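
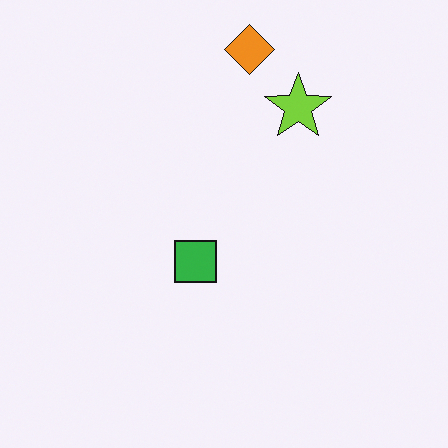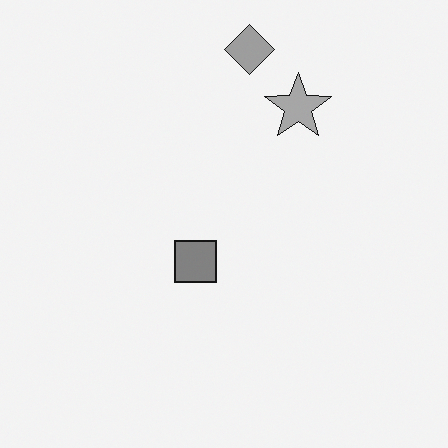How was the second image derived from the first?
This is the original image converted to grayscale.

All color is removed — every shape is now a shade of grey.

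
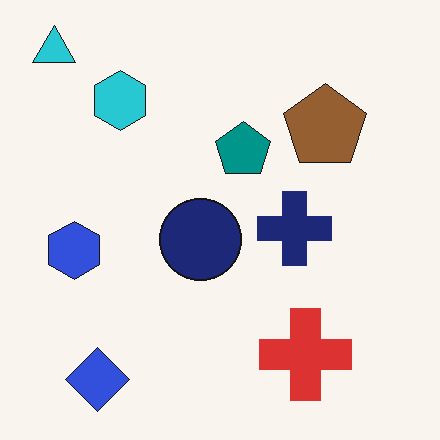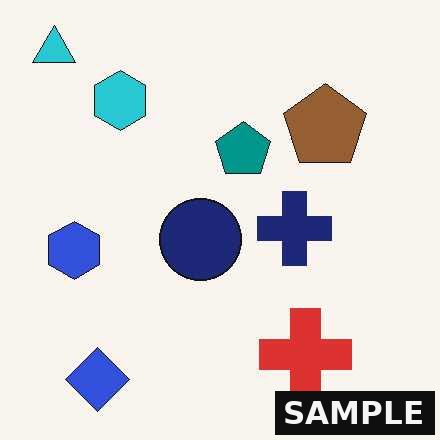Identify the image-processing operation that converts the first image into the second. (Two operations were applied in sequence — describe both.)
JPEG-compressed with visible artifacts, then watermarked with the text "SAMPLE" in the lower-right corner.

Blocky 8×8 compression artifacts appear around shape edges and the flat background shows ringing — characteristic JPEG degradation. A dark label reading "SAMPLE" appears in the lower-right corner.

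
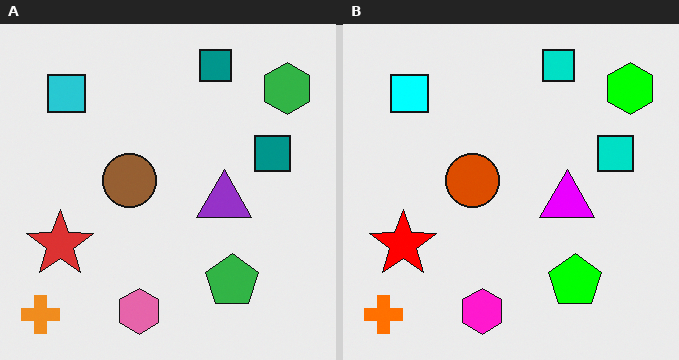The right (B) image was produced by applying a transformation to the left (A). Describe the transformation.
Heavily oversaturated.

All colors are more vivid — a global saturation change.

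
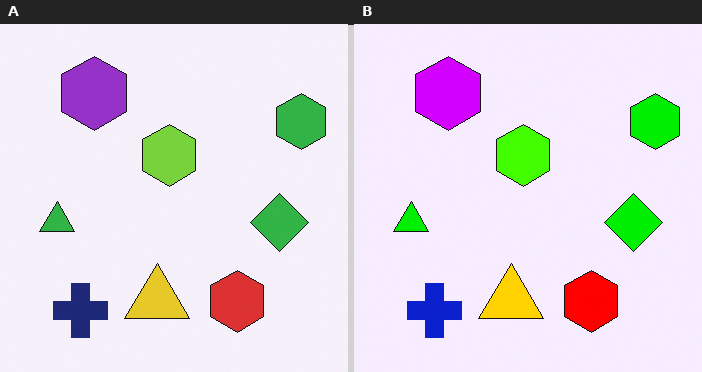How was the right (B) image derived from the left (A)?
The right (B) image is the left (A) heavily oversaturated.

All colors are more vivid — a global saturation change.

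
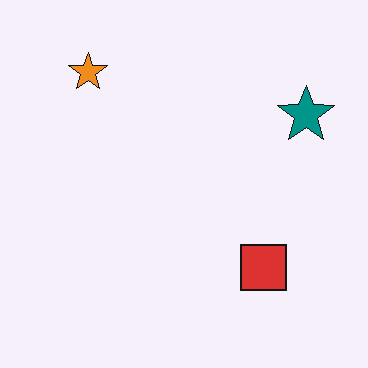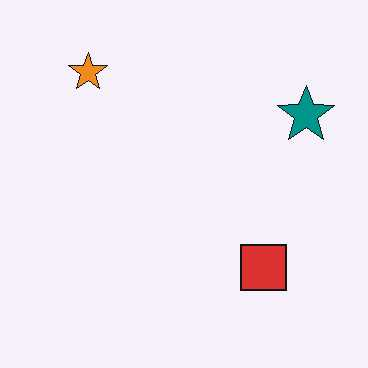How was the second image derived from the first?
This is the original image given moderate JPEG compression.

Blocky 8×8 compression artifacts appear around shape edges and the flat background shows ringing — characteristic JPEG degradation.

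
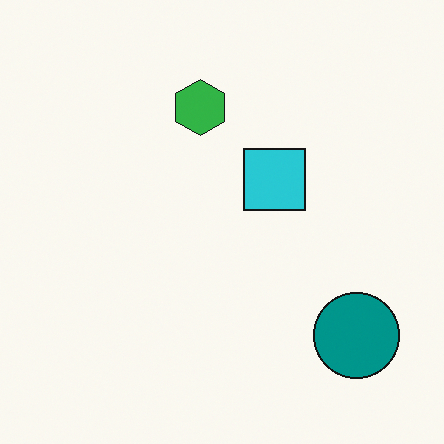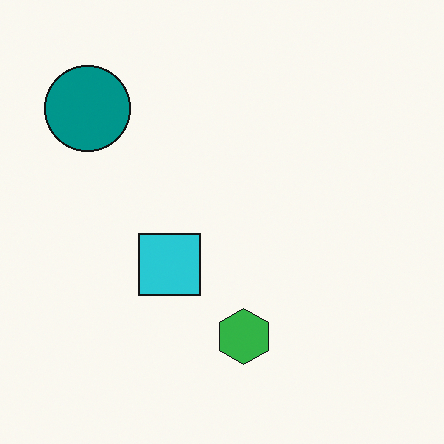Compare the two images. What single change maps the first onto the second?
The transformation is: rotated 180°.

The teal circle sits in the bottom-right of the first image and the top-left of the second — consistent with a whole-image 180° rotation.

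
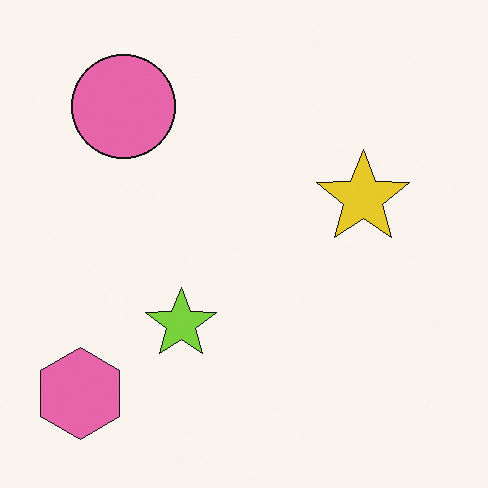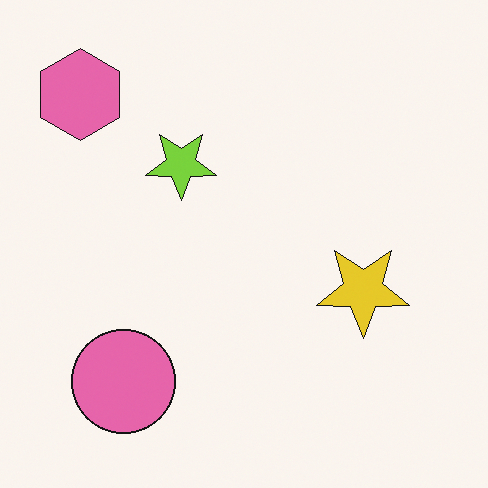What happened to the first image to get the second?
The second image is the first flipped vertically (top ↔ bottom).

The pink hexagon is in the bottom-left of the first image and the top-left of the second — shapes on opposite sides of the horizontal midline have swapped in a mirror flip.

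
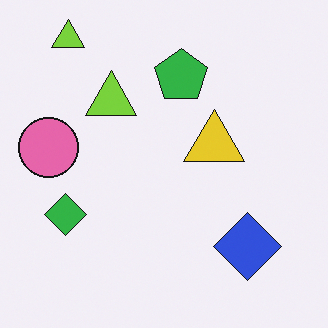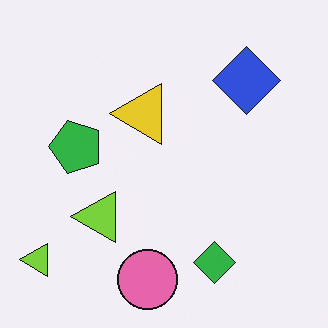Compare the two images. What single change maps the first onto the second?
The second image is the first rotated 90° counter-clockwise.

The pink circle sits in the left of the first image and the bottom of the second — consistent with a whole-image 90° counter-clockwise rotation.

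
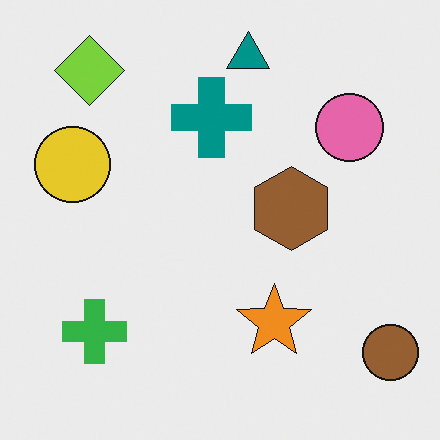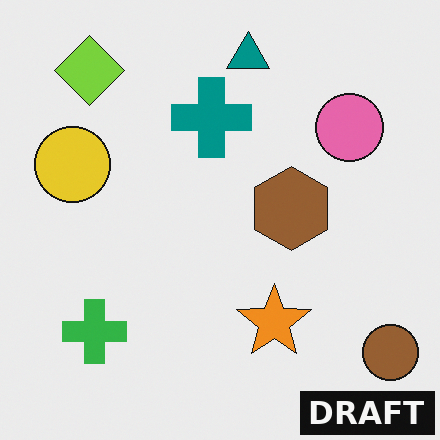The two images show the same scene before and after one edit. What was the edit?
It was watermarked with the text "DRAFT" in the lower-right corner.

A dark label reading "DRAFT" appears in the lower-right corner.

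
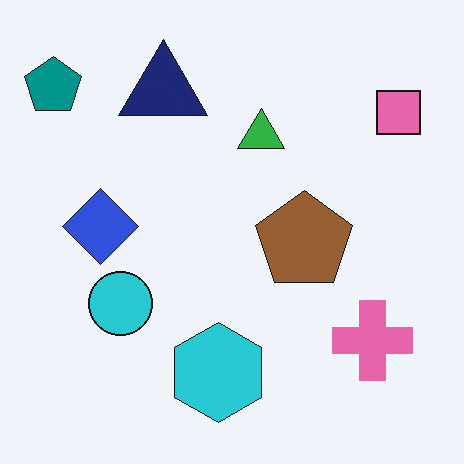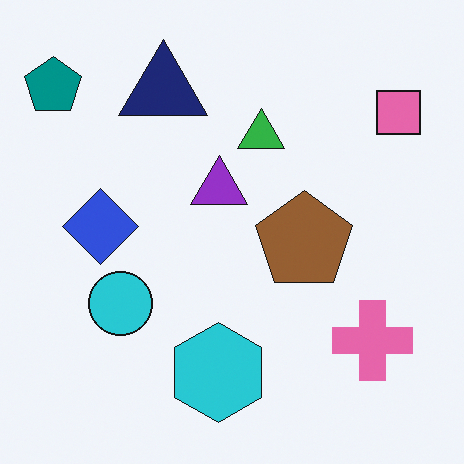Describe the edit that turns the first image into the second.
The image was overlaid with an additional purple triangle.

A purple triangle appears in the second image that is absent from the first.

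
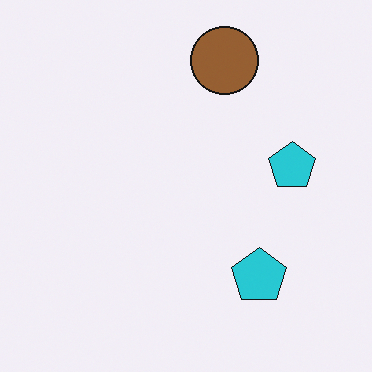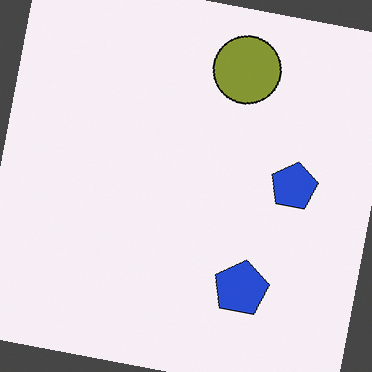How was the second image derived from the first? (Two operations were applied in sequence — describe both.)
The second image is the first rotated clockwise by a few degrees, then hue-shifted slightly.

Every shape is tilted by the same angle and the image corners show triangular fill wedges — a whole-image rotation by a non-right angle. Every shape's color has rotated by the same amount around the hue wheel — a uniform hue shift.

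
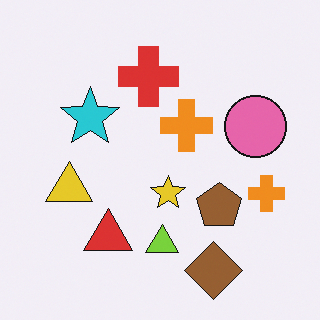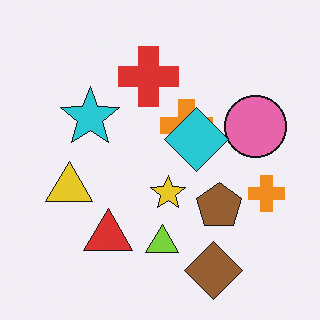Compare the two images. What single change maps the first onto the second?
The transformation is: overlaid with an additional cyan diamond.

A cyan diamond appears in the second image that is absent from the first.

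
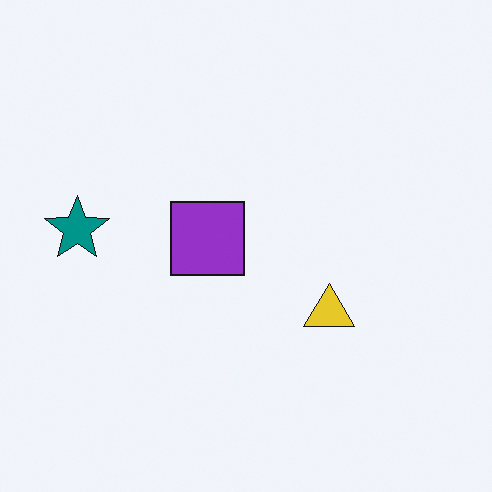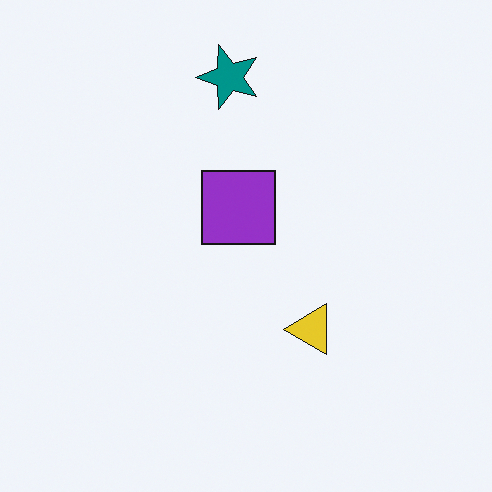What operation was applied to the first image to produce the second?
This is the original image transposed (reflected across the top-left ↔ bottom-right diagonal).

Shapes have swapped their row and column positions — what was in the top-right is now in the bottom-left — a diagonal reflection.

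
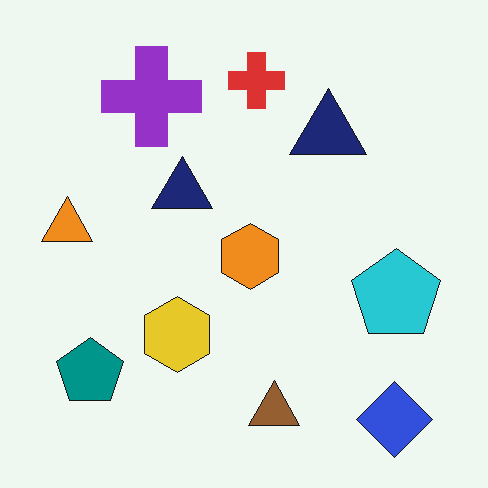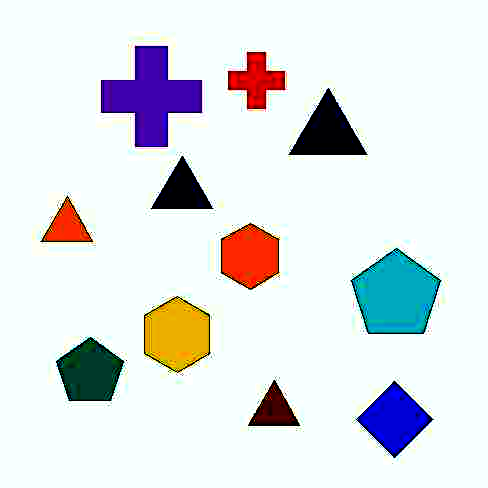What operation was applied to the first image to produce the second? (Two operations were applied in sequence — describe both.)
The image was heavily JPEG-compressed with obvious blocking artifacts, then given much higher contrast.

Blocky 8×8 compression artifacts appear around shape edges and the flat background shows ringing — characteristic JPEG degradation. Tones are pushed away from mid-grey across the whole image — a global contrast change.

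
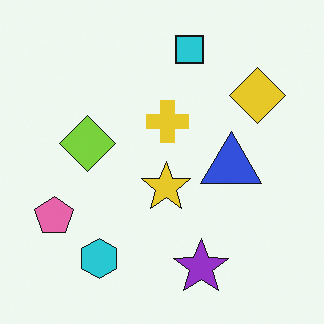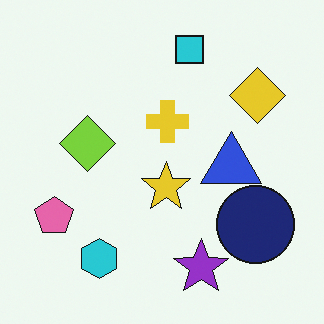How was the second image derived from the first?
The second image is the first overlaid with an additional navy circle.

A navy circle appears in the second image that is absent from the first.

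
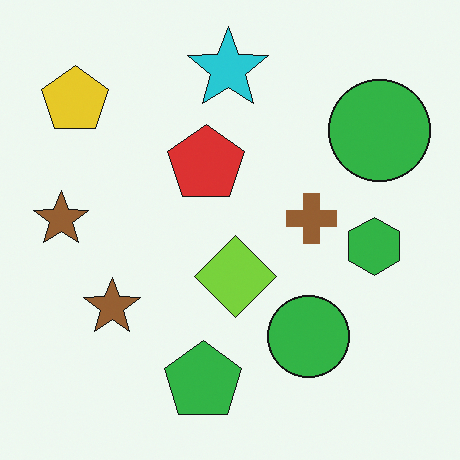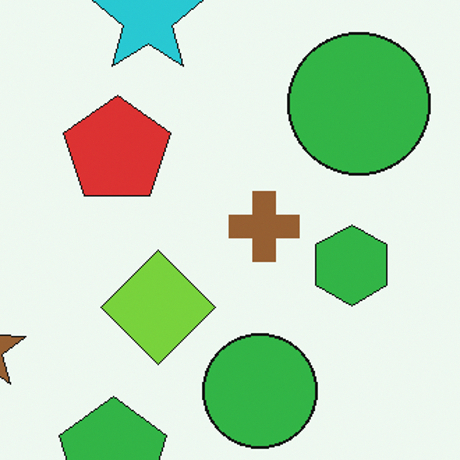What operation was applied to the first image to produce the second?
Cropped to a modestly smaller region and rescaled.

The visible shapes are larger and the field of view is narrower; shapes near the original edges may be partly or wholly outside the frame — a crop-and-rescale.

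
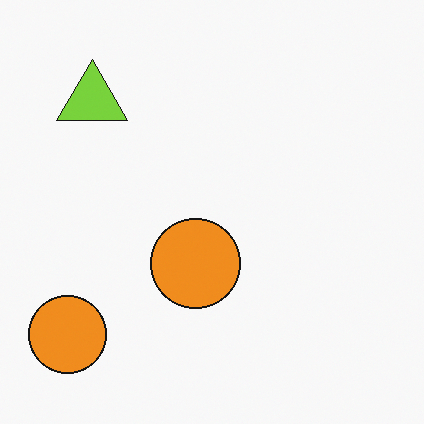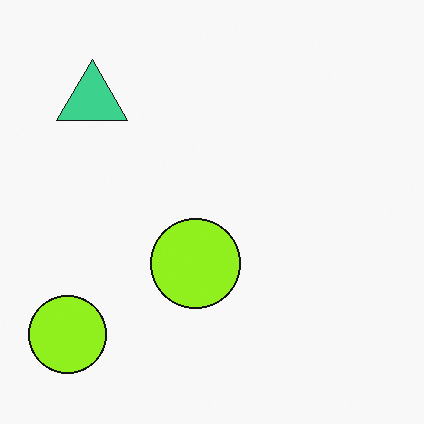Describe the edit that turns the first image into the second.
The second image is the first hue-shifted slightly.

Every shape's color has rotated by the same amount around the hue wheel — a uniform hue shift.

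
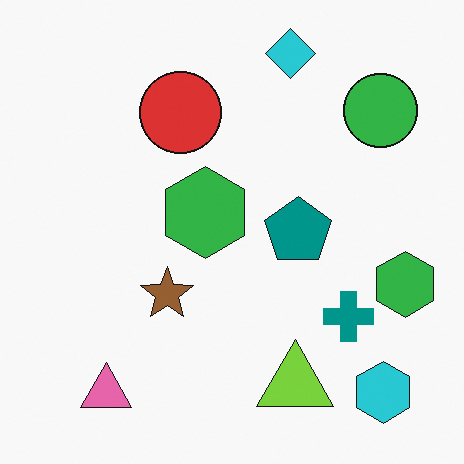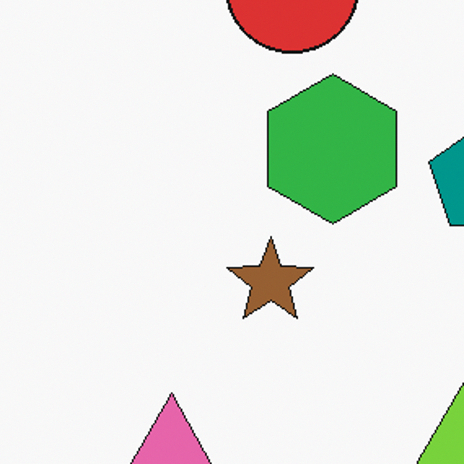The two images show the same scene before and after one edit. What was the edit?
The second image is the first cropped tightly and scaled back up.

The visible shapes are larger and the field of view is narrower; shapes near the original edges may be partly or wholly outside the frame — a crop-and-rescale.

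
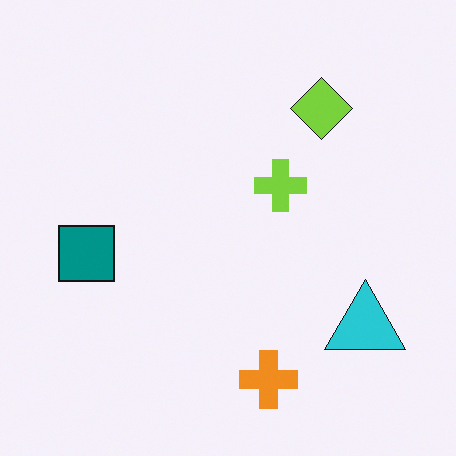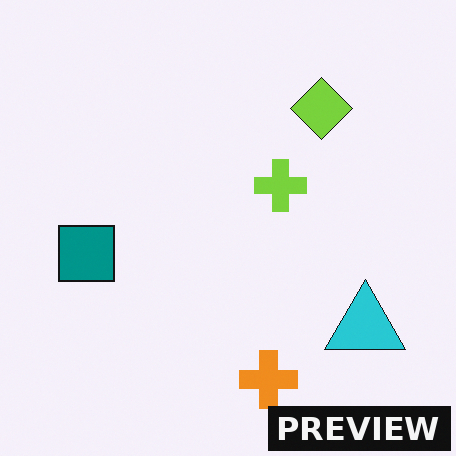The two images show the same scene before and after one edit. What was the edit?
This is the original image watermarked with the text "PREVIEW" in the lower-right corner.

A dark label reading "PREVIEW" appears in the lower-right corner.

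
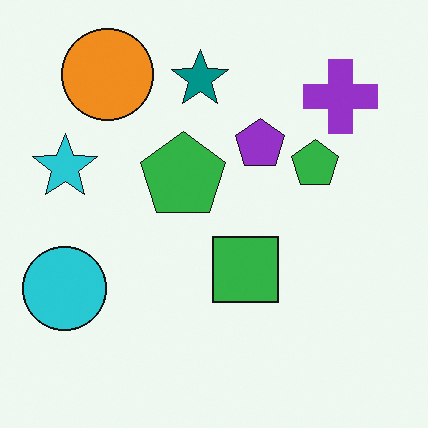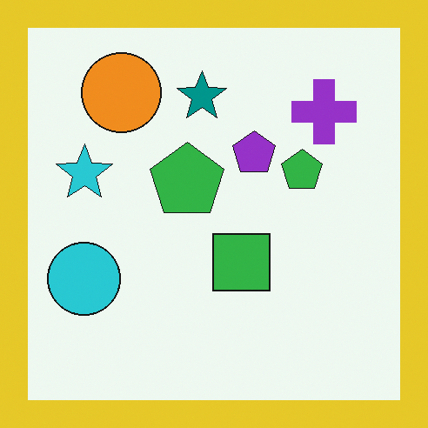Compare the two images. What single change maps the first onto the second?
It was framed with a yellow border.

A solid yellow frame runs around the edge of the second image, with the content slightly shrunk inside it.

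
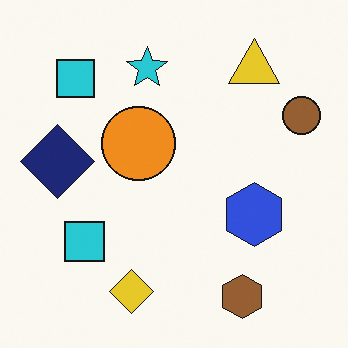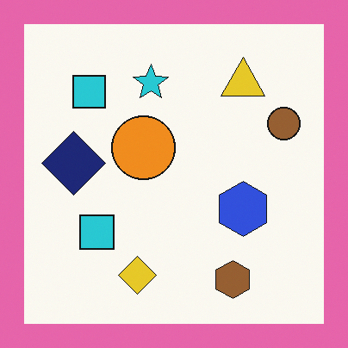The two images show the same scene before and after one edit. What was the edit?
It was framed with a pink border.

A solid pink frame runs around the edge of the second image, with the content slightly shrunk inside it.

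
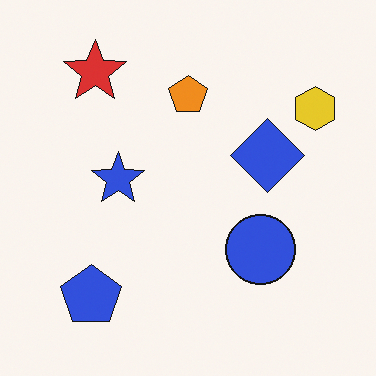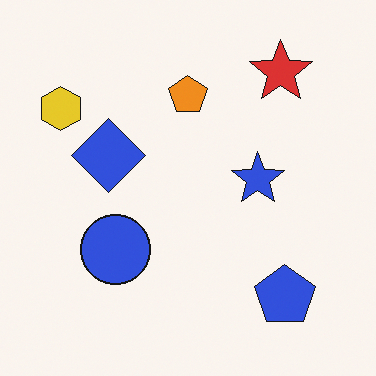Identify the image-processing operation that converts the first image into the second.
Flipped horizontally (left ↔ right).

The yellow hexagon is in the top-right of the first image and the top-left of the second — shapes on opposite sides of the vertical midline have swapped in a mirror flip.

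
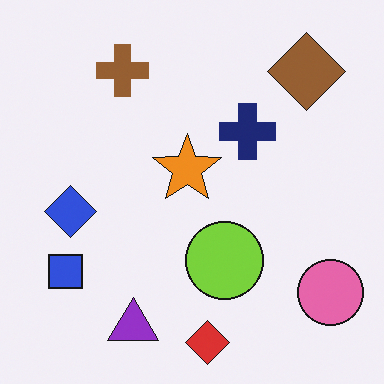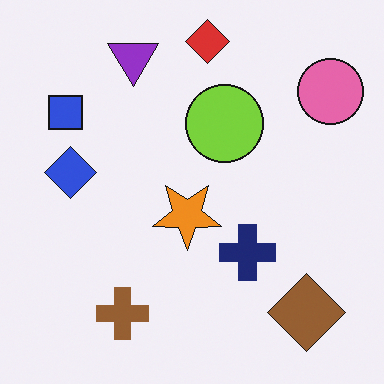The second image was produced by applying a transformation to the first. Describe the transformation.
This is the original image flipped vertically (top ↔ bottom).

The red diamond is in the bottom of the first image and the top of the second — shapes on opposite sides of the horizontal midline have swapped in a mirror flip.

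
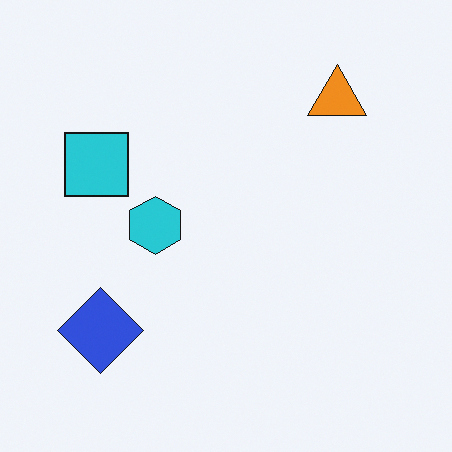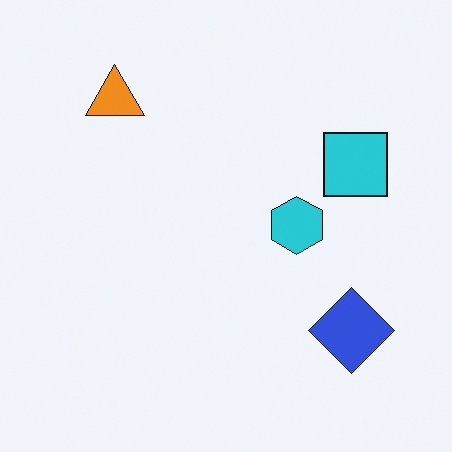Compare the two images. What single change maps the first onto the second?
The transformation is: flipped horizontally (left ↔ right).

The cyan square is in the left of the first image and the right of the second — shapes on opposite sides of the vertical midline have swapped in a mirror flip.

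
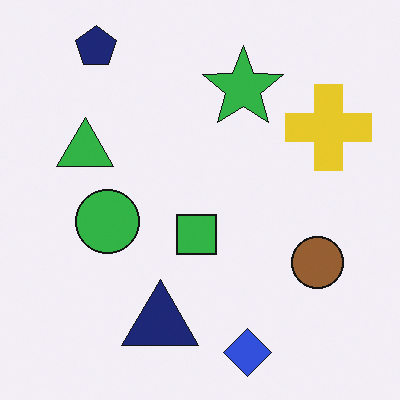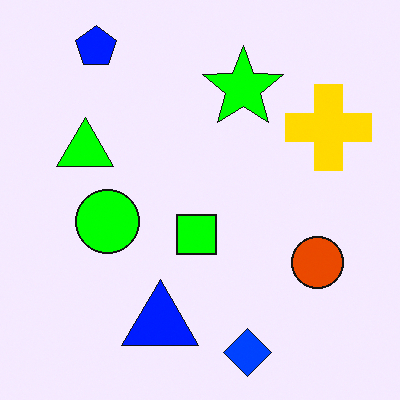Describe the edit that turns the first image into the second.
This is the original image made much more vivid (saturation change).

All colors are more vivid — a global saturation change.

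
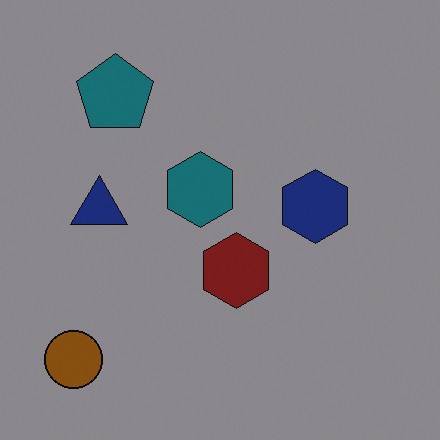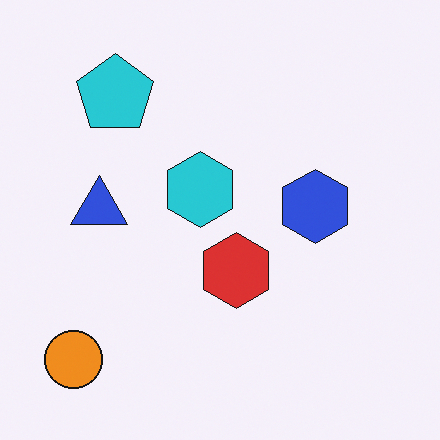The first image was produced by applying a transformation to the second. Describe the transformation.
Substantially darkened.

Every pixel — background and shapes alike — is uniformly darkened.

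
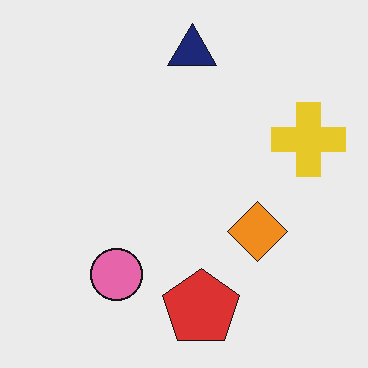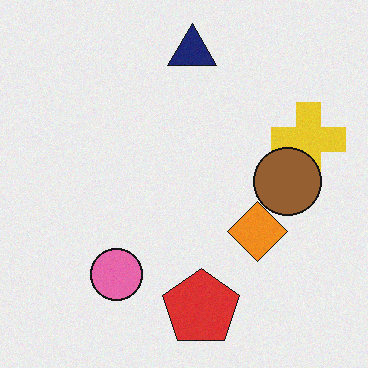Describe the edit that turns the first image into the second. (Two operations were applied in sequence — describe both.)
It was degraded with a light layer of grain, then overlaid with an additional brown circle.

Random speckle covers the whole image, including the flat background. A brown circle appears in the second image that is absent from the first.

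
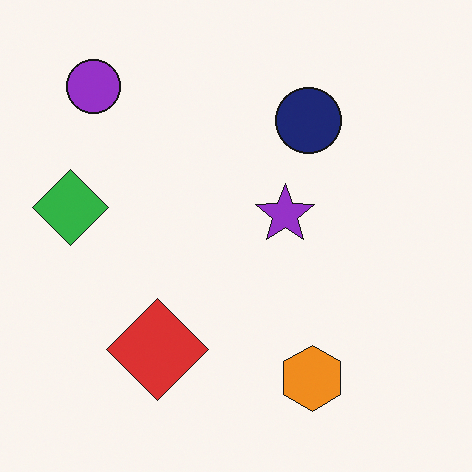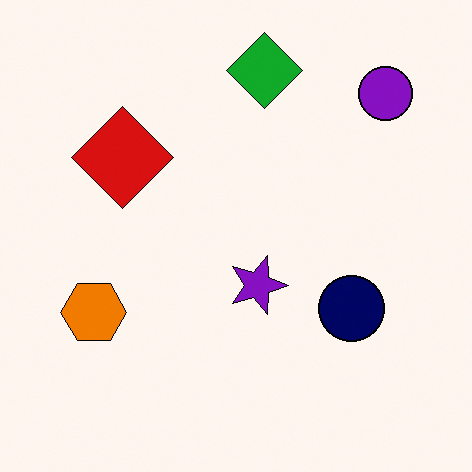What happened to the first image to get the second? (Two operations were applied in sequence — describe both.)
This is the original image rotated 90° clockwise, then given slightly increased contrast.

The purple circle sits in the top-left of the first image and the top-right of the second — consistent with a whole-image 90° clockwise rotation. Tones are pushed away from mid-grey across the whole image — a global contrast change.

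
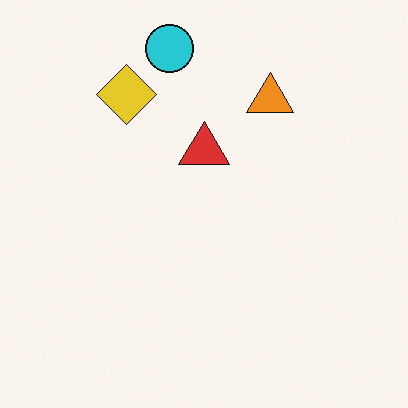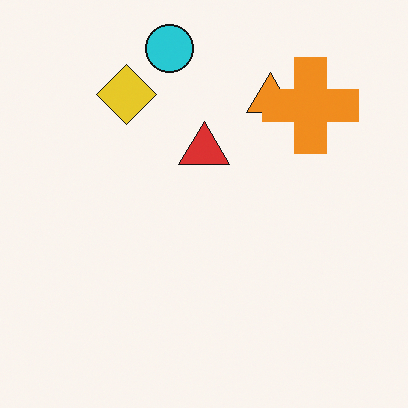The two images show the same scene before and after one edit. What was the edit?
The transformation is: overlaid with an additional orange cross.

An orange cross appears in the second image that is absent from the first.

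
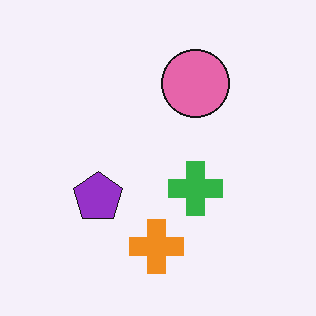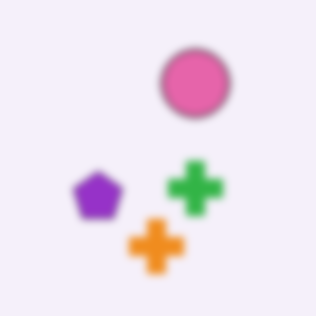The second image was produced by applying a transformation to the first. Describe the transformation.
It was noticeably gaussian-blurred.

Shape edges and outlines are uniformly softened across the whole image.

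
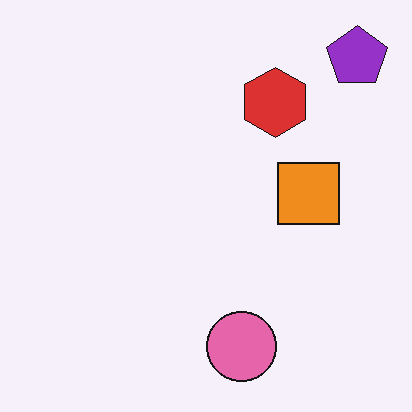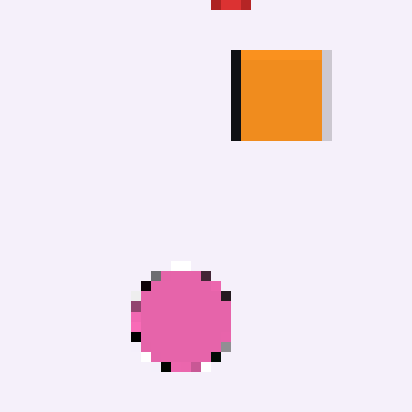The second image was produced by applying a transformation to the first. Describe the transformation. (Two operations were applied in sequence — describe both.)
The image was cropped slightly and scaled back up, then coarsely pixelated.

The visible shapes are larger and the field of view is narrower; shapes near the original edges may be partly or wholly outside the frame — a crop-and-rescale. Shapes are reduced to large square blocks; fine edges and outlines are lost — a downscale-then-upscale (mosaic) effect.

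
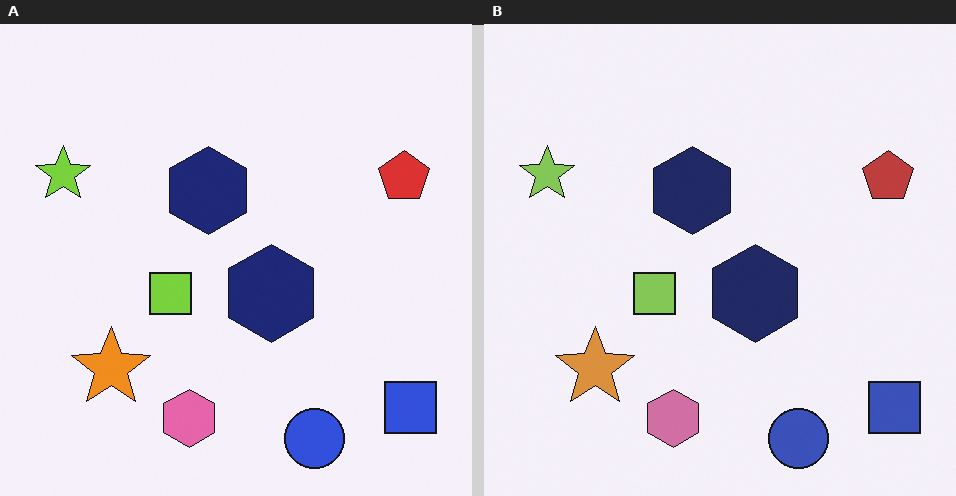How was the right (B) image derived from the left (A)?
Slightly desaturated.

All colors are more muted and greyish — a global saturation change.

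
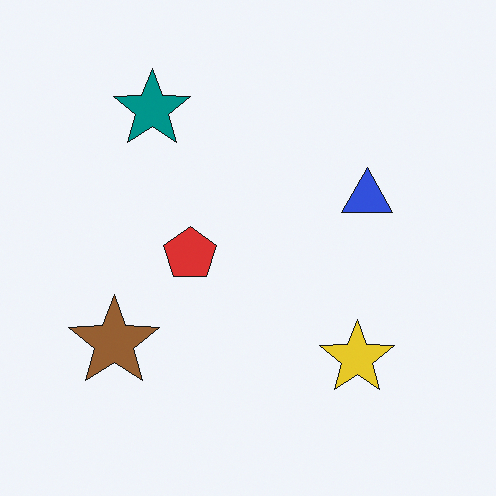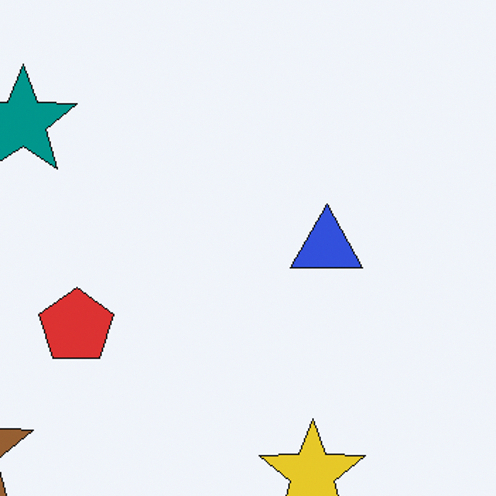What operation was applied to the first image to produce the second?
The second image is the first cropped slightly and scaled back up.

The visible shapes are larger and the field of view is narrower; shapes near the original edges may be partly or wholly outside the frame — a crop-and-rescale.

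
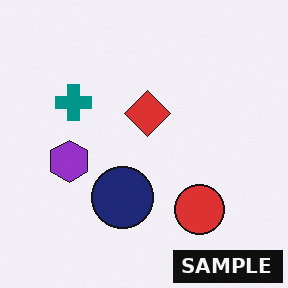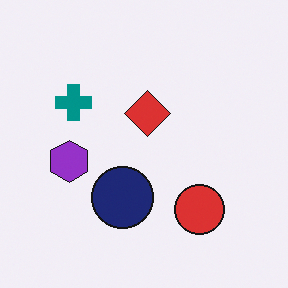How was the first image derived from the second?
This is the original image watermarked with the text "SAMPLE" in the lower-right corner.

A dark label reading "SAMPLE" appears in the lower-right corner.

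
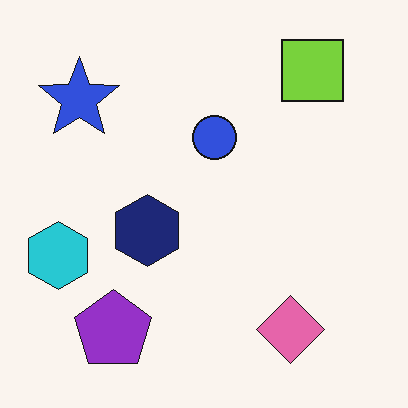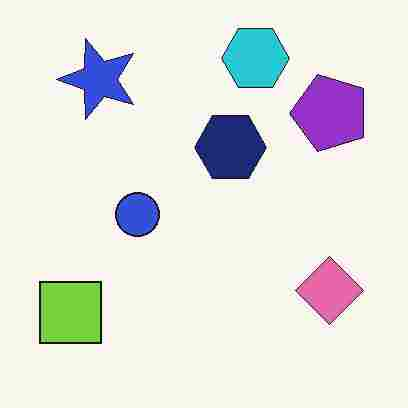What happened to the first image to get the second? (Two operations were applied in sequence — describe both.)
The second image is the first transposed (reflected across the top-left ↔ bottom-right diagonal), then degraded with heavy JPEG compression.

Shapes have swapped their row and column positions — what was in the top-right is now in the bottom-left — a diagonal reflection. Blocky 8×8 compression artifacts appear around shape edges and the flat background shows ringing — characteristic JPEG degradation.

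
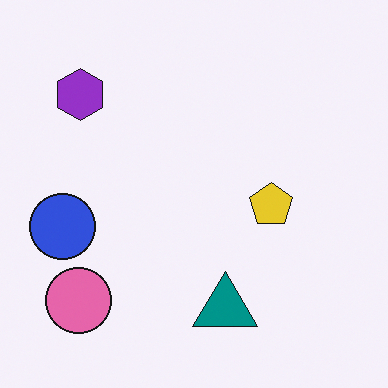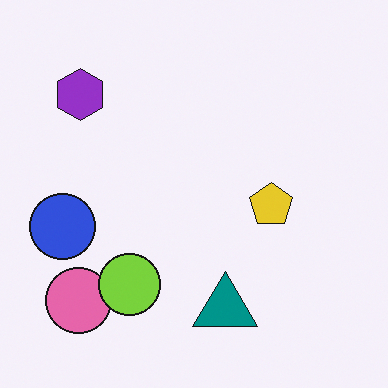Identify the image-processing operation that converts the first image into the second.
The transformation is: overlaid with an additional lime circle.

A lime circle appears in the second image that is absent from the first.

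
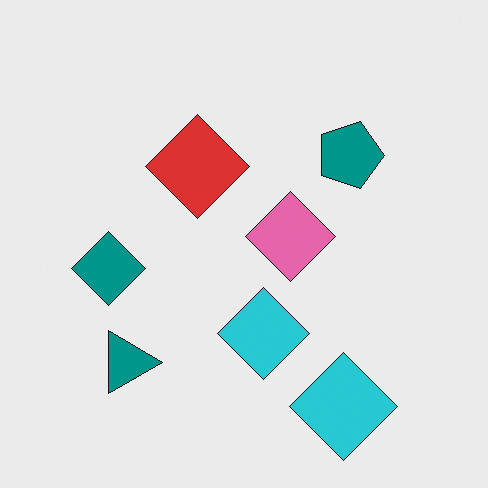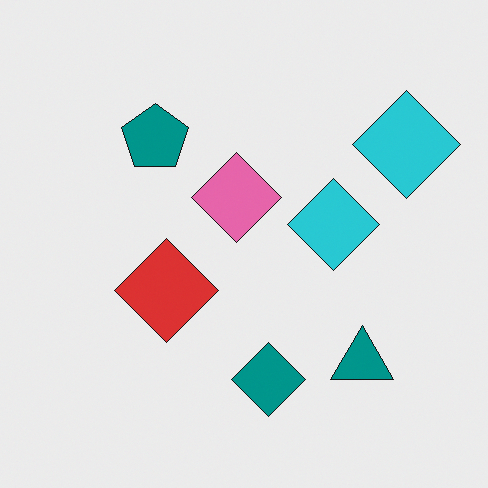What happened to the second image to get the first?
Rotated 90° clockwise.

The teal triangle sits in the bottom-right of the second image and the bottom-left of the first — consistent with a whole-image 90° clockwise rotation.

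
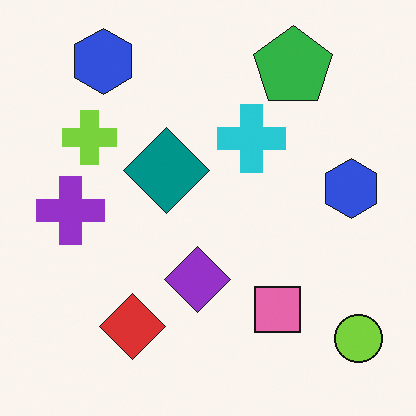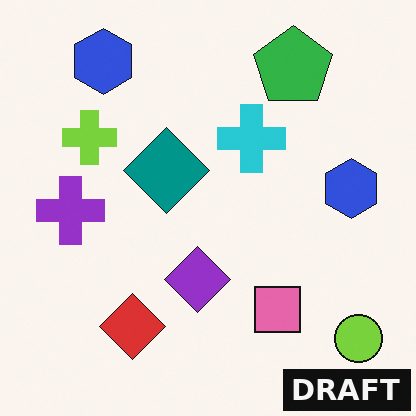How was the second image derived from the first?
It was watermarked with the text "DRAFT" in the lower-right corner.

A dark label reading "DRAFT" appears in the lower-right corner.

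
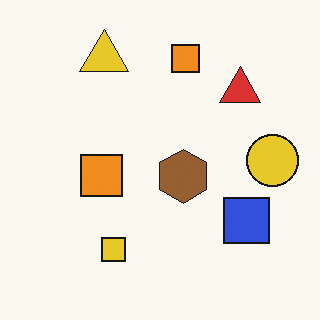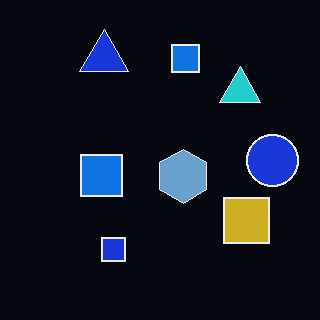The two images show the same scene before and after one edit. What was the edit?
The second image is the first color-inverted (negative).

The light background has become dark and every shape's color is its complement — a photographic negative.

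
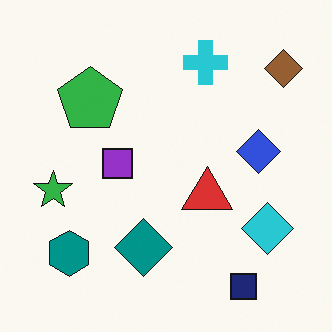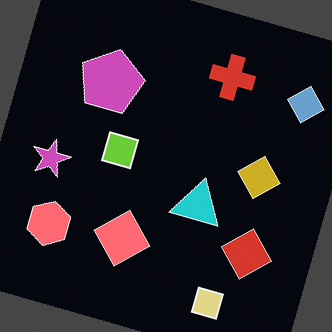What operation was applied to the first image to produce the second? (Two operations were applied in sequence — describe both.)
The transformation is: color-inverted (negative), then rotated clockwise by a clearly visible amount.

The light background has become dark and every shape's color is its complement — a photographic negative. Every shape is tilted by the same angle and the image corners show triangular fill wedges — a whole-image rotation by a non-right angle.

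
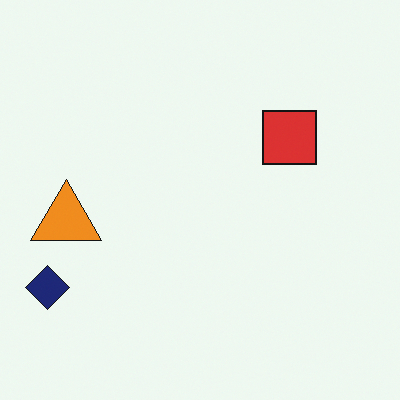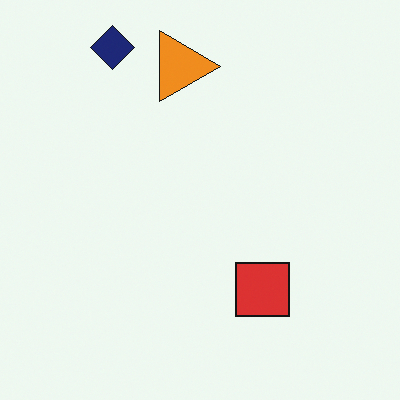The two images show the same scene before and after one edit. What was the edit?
The transformation is: rotated 90° clockwise.

The navy diamond sits in the bottom-left of the first image and the top-left of the second — consistent with a whole-image 90° clockwise rotation.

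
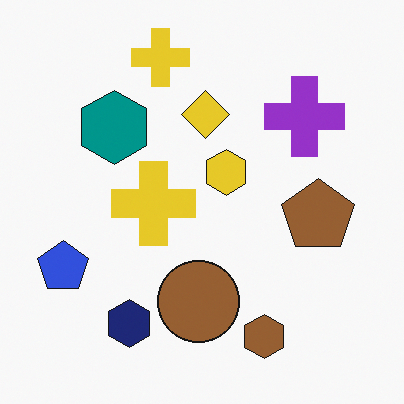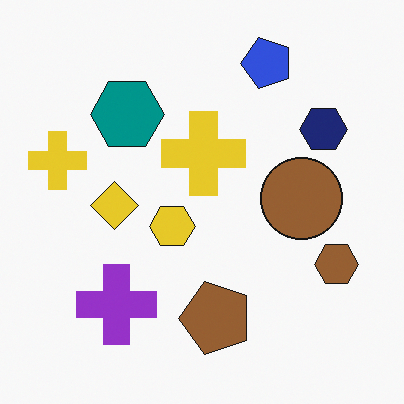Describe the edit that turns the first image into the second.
It was transposed (reflected across the top-left ↔ bottom-right diagonal).

Shapes have swapped their row and column positions — what was in the top-right is now in the bottom-left — a diagonal reflection.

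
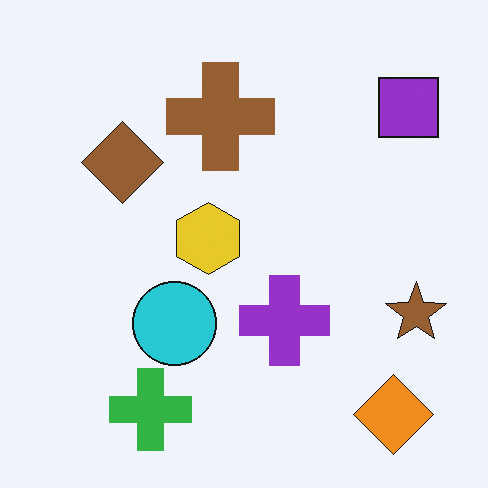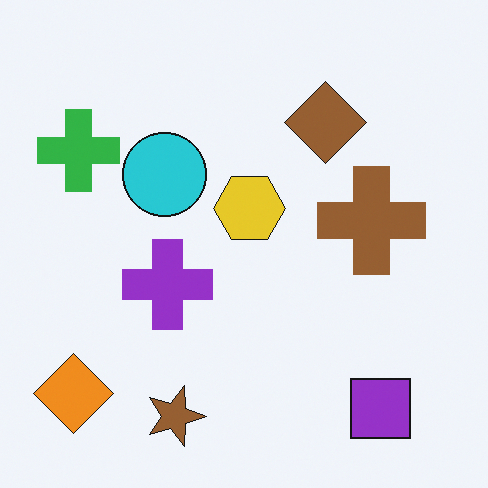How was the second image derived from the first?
Rotated 90° clockwise.

The orange diamond sits in the bottom-right of the first image and the bottom-left of the second — consistent with a whole-image 90° clockwise rotation.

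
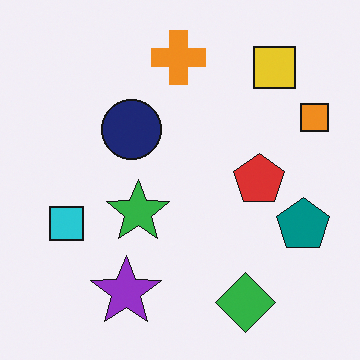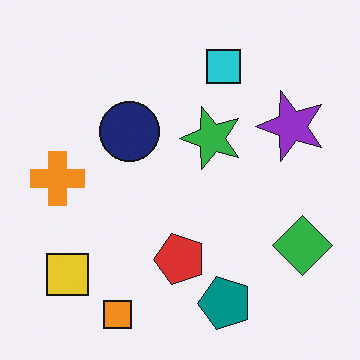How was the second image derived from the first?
The image was transposed (reflected across the top-left ↔ bottom-right diagonal).

Shapes have swapped their row and column positions — what was in the top-right is now in the bottom-left — a diagonal reflection.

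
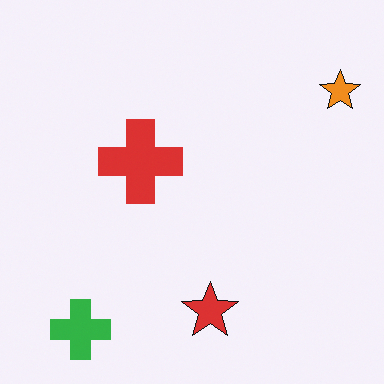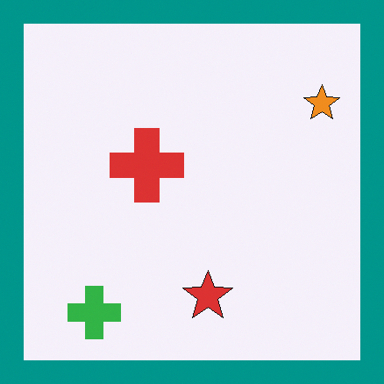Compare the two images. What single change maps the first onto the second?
The second image is the first framed with a teal border.

A solid teal frame runs around the edge of the second image, with the content slightly shrunk inside it.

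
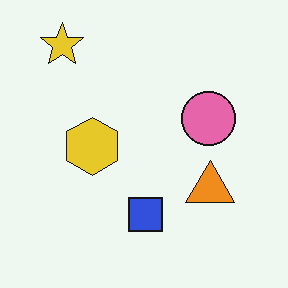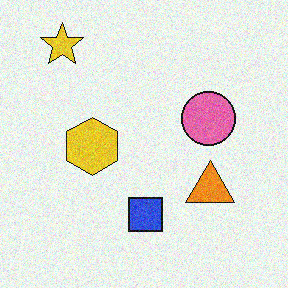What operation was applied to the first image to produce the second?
Degraded with moderate additive noise.

Random speckle covers the whole image, including the flat background.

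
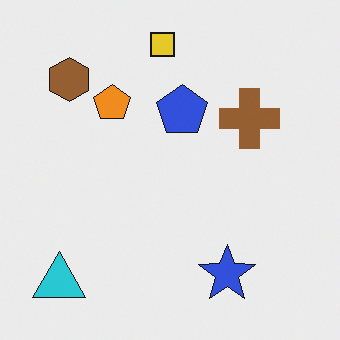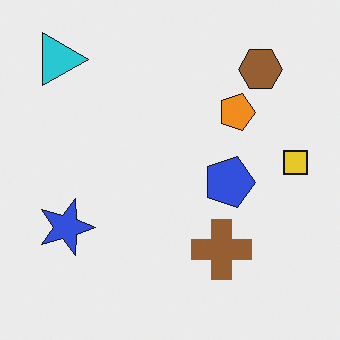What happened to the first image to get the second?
The second image is the first rotated 90° clockwise.

The cyan triangle sits in the bottom-left of the first image and the top-left of the second — consistent with a whole-image 90° clockwise rotation.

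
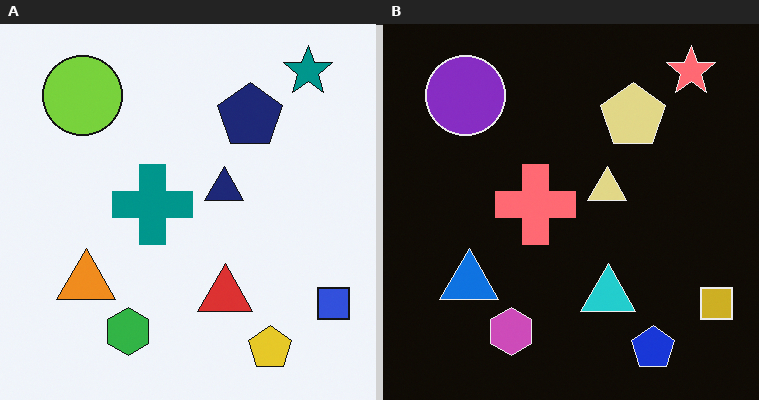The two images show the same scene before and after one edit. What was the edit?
The image was color-inverted (negative).

The light background has become dark and every shape's color is its complement — a photographic negative.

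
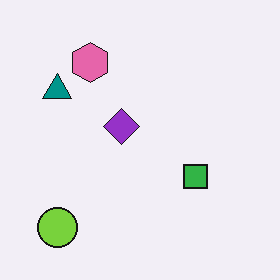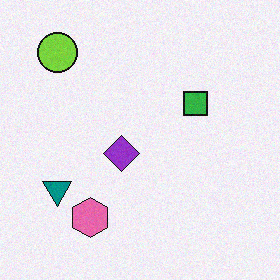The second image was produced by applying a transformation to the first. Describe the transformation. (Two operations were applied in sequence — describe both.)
It was degraded with light additive noise, then flipped vertically (top ↔ bottom).

Random speckle covers the whole image, including the flat background. The lime circle is in the bottom-left of the first image and the top-left of the second — shapes on opposite sides of the horizontal midline have swapped in a mirror flip.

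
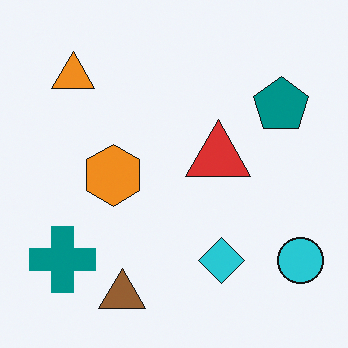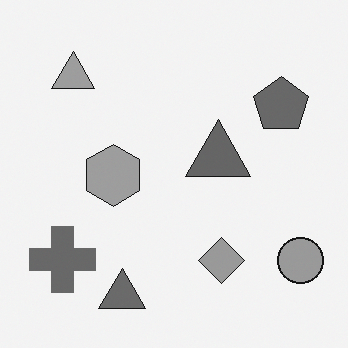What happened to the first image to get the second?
It was converted to grayscale.

All color is removed — every shape is now a shade of grey.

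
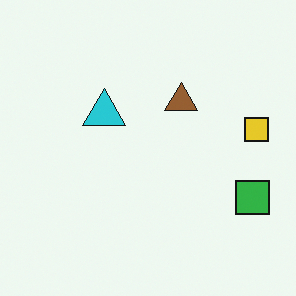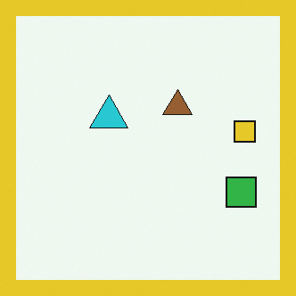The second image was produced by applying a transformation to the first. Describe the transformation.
Framed with a yellow border.

A solid yellow frame runs around the edge of the second image, with the content slightly shrunk inside it.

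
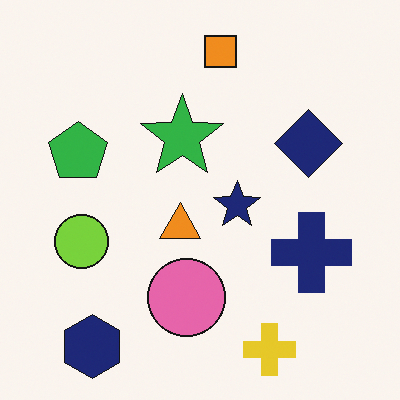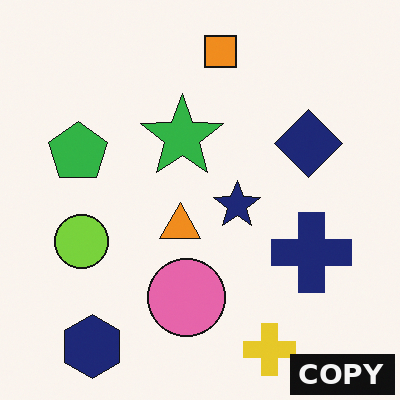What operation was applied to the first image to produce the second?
Watermarked with the text "COPY" in the lower-right corner.

A dark label reading "COPY" appears in the lower-right corner.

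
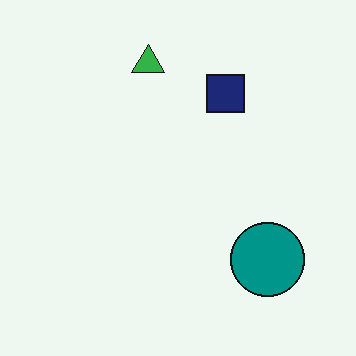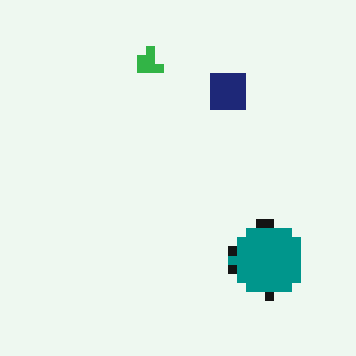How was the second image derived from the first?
The second image is the first heavily pixelated into large blocks.

Shapes are reduced to large square blocks; fine edges and outlines are lost — a downscale-then-upscale (mosaic) effect.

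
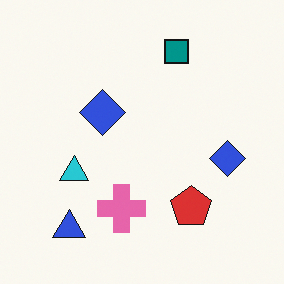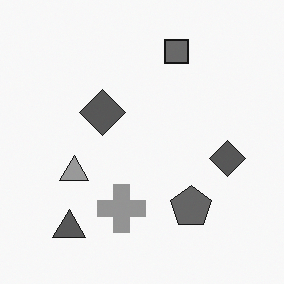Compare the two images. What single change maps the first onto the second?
The transformation is: converted to grayscale.

All color is removed — every shape is now a shade of grey.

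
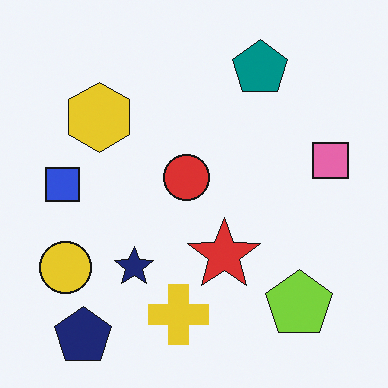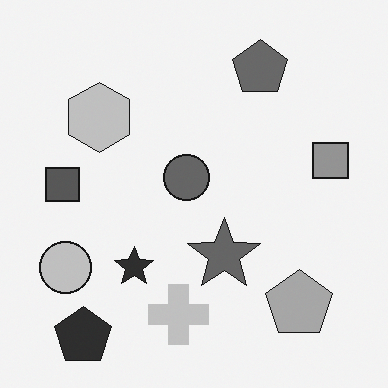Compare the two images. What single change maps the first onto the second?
The second image is the first converted to grayscale.

All color is removed — every shape is now a shade of grey.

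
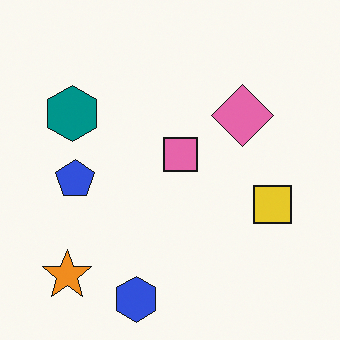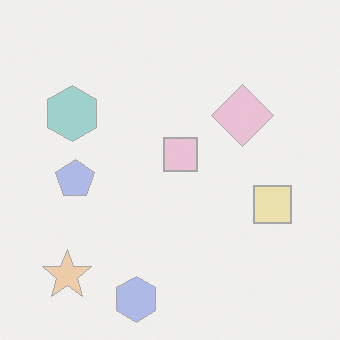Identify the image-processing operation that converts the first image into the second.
The transformation is: washed out (contrast reduced).

Tones are pushed toward mid-grey across the whole image — a global contrast change.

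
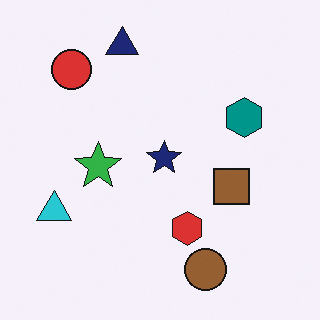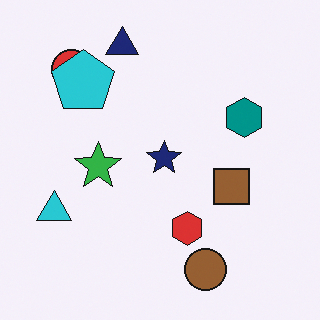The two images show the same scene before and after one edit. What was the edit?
Overlaid with an additional cyan pentagon.

A cyan pentagon appears in the second image that is absent from the first.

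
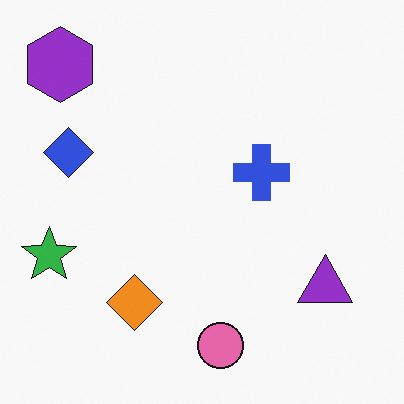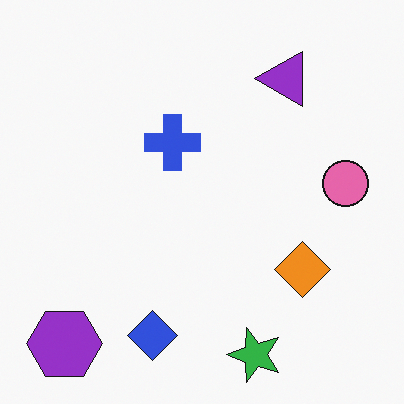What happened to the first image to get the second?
This is the original image rotated 90° counter-clockwise.

The purple hexagon sits in the top-left of the first image and the bottom-left of the second — consistent with a whole-image 90° counter-clockwise rotation.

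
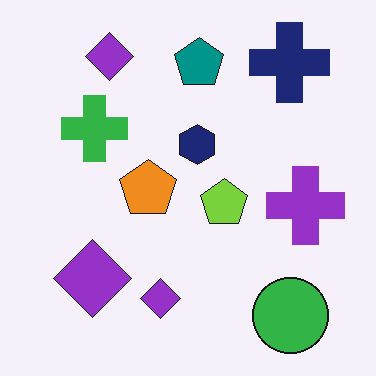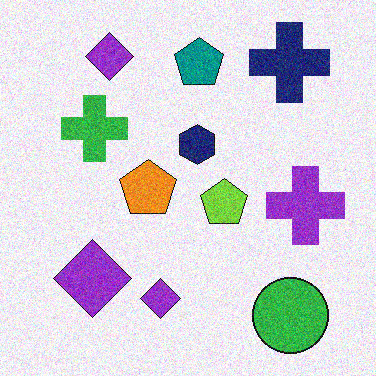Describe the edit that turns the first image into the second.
Degraded with visible gaussian noise.

Random speckle covers the whole image, including the flat background.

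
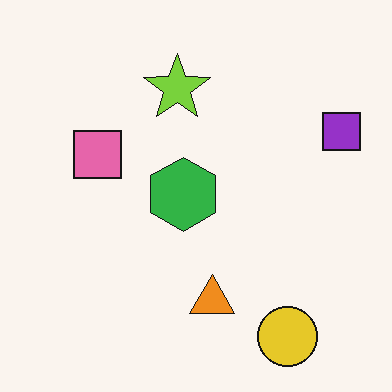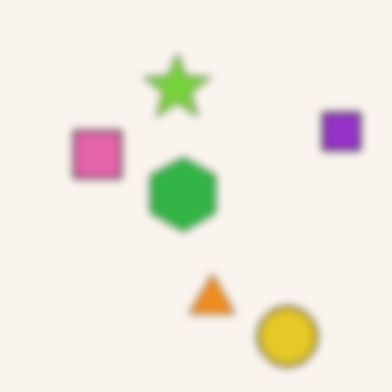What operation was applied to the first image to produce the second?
The second image is the first moderately blurred.

Shape edges and outlines are uniformly softened across the whole image.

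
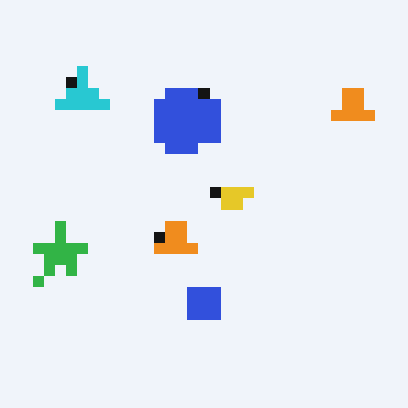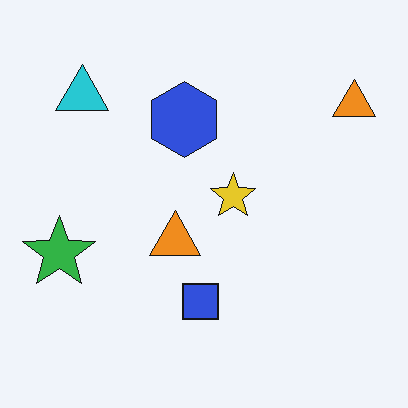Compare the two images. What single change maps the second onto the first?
The image was heavily pixelated into large blocks.

Shapes are reduced to large square blocks; fine edges and outlines are lost — a downscale-then-upscale (mosaic) effect.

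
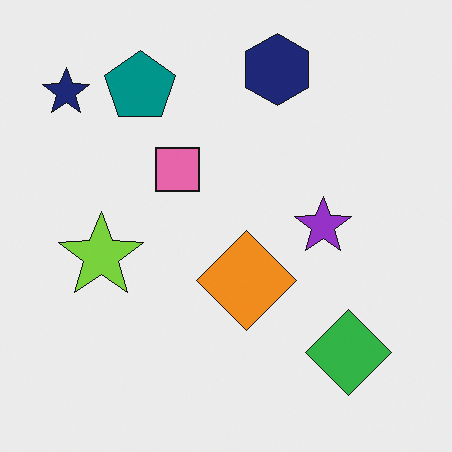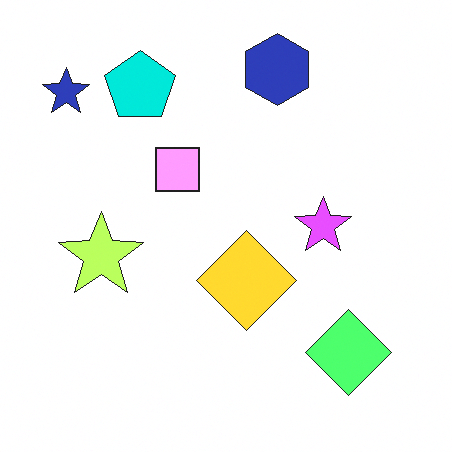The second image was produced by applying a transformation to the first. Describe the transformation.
It was substantially brightened.

Every pixel — background and shapes alike — is uniformly brightened.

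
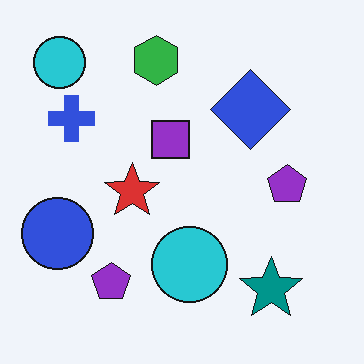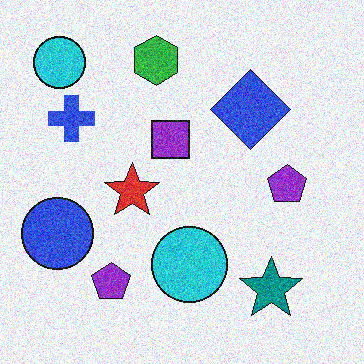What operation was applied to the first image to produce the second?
Degraded with moderate additive noise.

Random speckle covers the whole image, including the flat background.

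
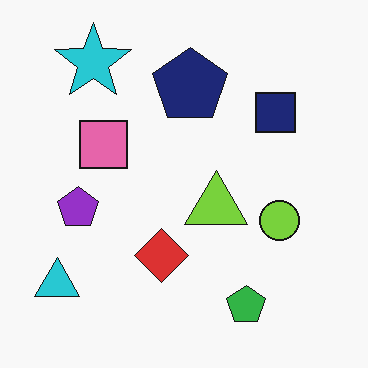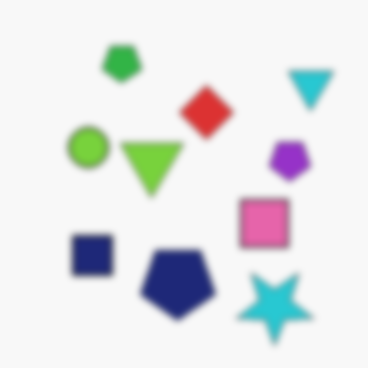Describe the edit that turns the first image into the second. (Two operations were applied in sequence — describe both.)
The transformation is: rotated 180°, then noticeably gaussian-blurred.

The cyan triangle sits in the bottom-left of the first image and the top-right of the second — consistent with a whole-image 180° rotation. Shape edges and outlines are uniformly softened across the whole image.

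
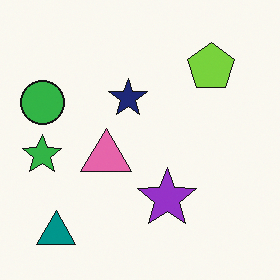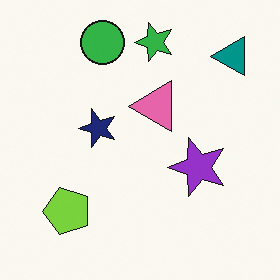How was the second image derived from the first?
The second image is the first transposed (reflected across the top-left ↔ bottom-right diagonal).

Shapes have swapped their row and column positions — what was in the top-right is now in the bottom-left — a diagonal reflection.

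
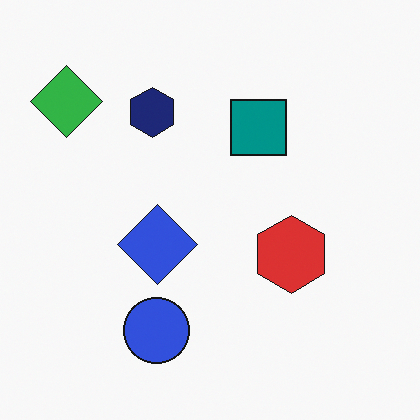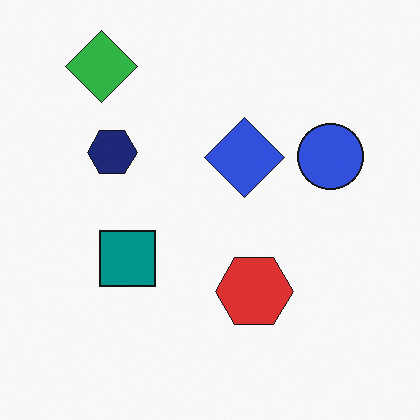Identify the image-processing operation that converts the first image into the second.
The transformation is: transposed (reflected across the top-left ↔ bottom-right diagonal).

Shapes have swapped their row and column positions — what was in the top-right is now in the bottom-left — a diagonal reflection.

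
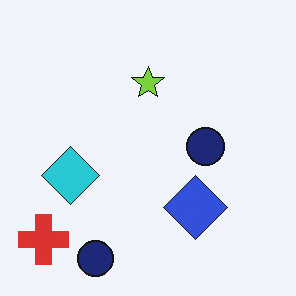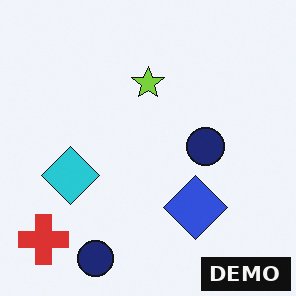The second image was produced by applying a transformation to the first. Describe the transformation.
Watermarked with the text "DEMO" in the lower-right corner.

A dark label reading "DEMO" appears in the lower-right corner.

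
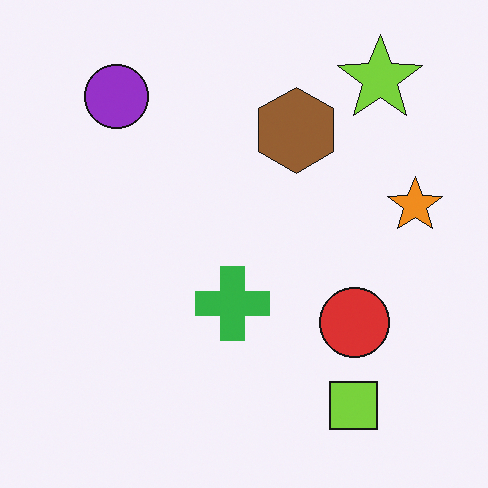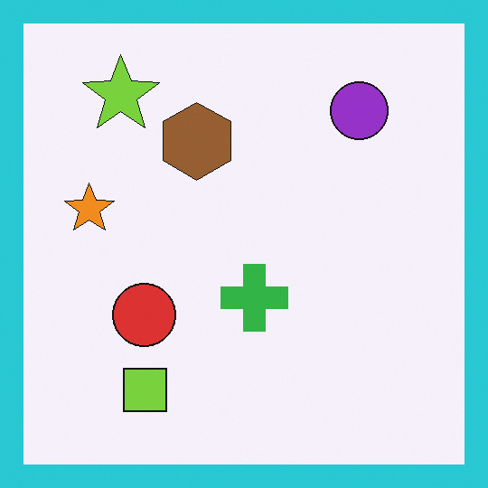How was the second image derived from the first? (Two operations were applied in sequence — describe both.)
The image was flipped horizontally (left ↔ right), then framed with a cyan border.

The orange star is in the right of the first image and the left of the second — shapes on opposite sides of the vertical midline have swapped in a mirror flip. A solid cyan frame runs around the edge of the second image, with the content slightly shrunk inside it.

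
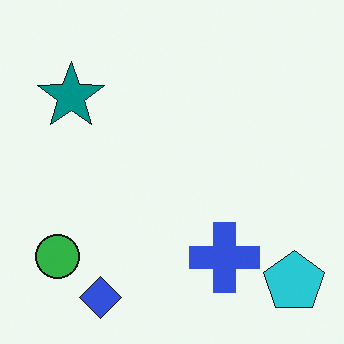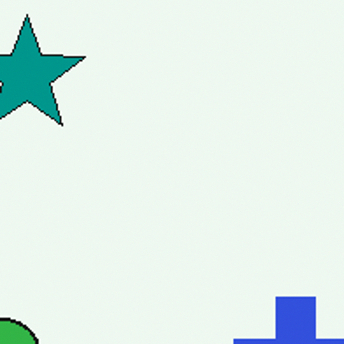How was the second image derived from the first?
This is the original image cropped to a noticeably smaller region and rescaled.

The visible shapes are larger and the field of view is narrower; shapes near the original edges may be partly or wholly outside the frame — a crop-and-rescale.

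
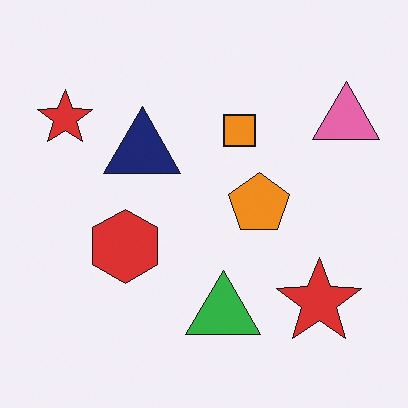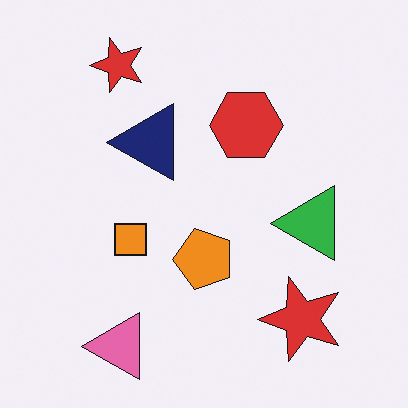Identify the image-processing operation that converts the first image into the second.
The transformation is: transposed (reflected across the top-left ↔ bottom-right diagonal).

Shapes have swapped their row and column positions — what was in the top-right is now in the bottom-left — a diagonal reflection.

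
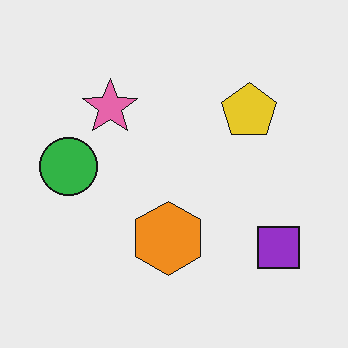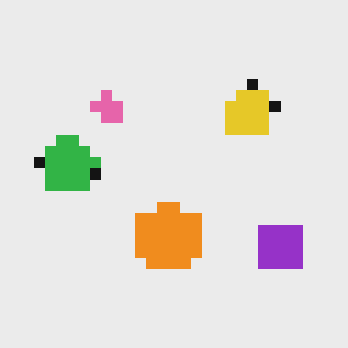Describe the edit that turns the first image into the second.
The image was coarsely pixelated.

Shapes are reduced to large square blocks; fine edges and outlines are lost — a downscale-then-upscale (mosaic) effect.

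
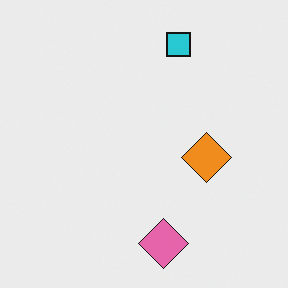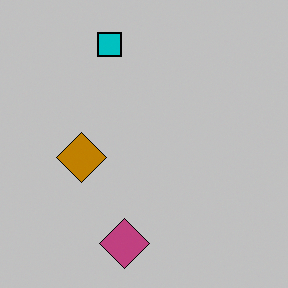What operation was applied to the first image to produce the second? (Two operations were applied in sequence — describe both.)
It was flipped horizontally (left ↔ right), then aggressively posterized.

The orange diamond is in the right of the first image and the left of the second — shapes on opposite sides of the vertical midline have swapped in a mirror flip. Each flat color has snapped to a coarser quantized level — most visibly, the near-white background has dropped to a flat grey.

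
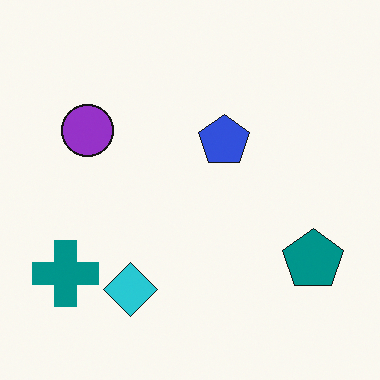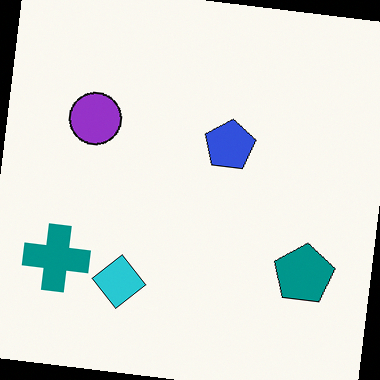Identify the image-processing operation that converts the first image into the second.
The transformation is: rotated clockwise by a few degrees.

Every shape is tilted by the same angle and the image corners show triangular fill wedges — a whole-image rotation by a non-right angle.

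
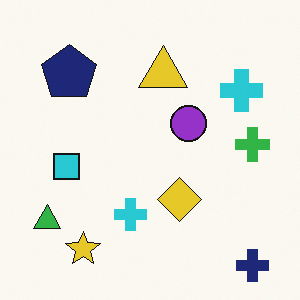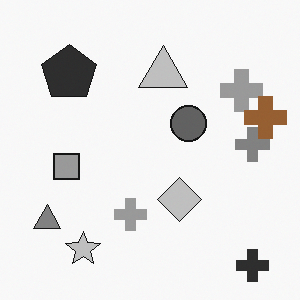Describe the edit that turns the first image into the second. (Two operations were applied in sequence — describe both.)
Converted to grayscale, then overlaid with an additional brown cross.

All color is removed — every shape is now a shade of grey. A brown cross appears in the second image that is absent from the first.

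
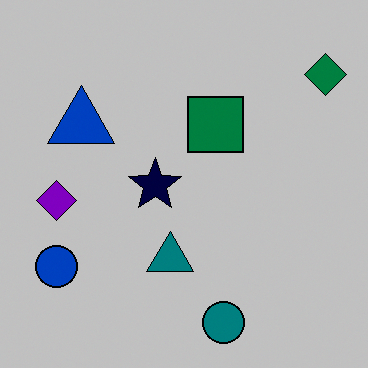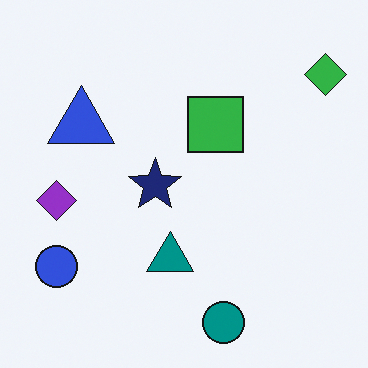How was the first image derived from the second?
The image was heavily posterized to just a handful of flat colors.

Each flat color has snapped to a coarser quantized level — most visibly, the near-white background has dropped to a flat grey.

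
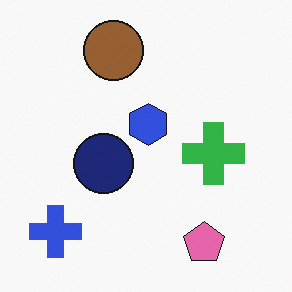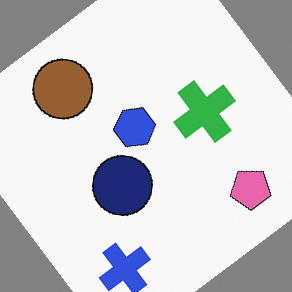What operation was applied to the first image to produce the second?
The transformation is: rotated counter-clockwise by a large amount — several tens of degrees.

Every shape is tilted by the same angle and the image corners show triangular fill wedges — a whole-image rotation by a non-right angle.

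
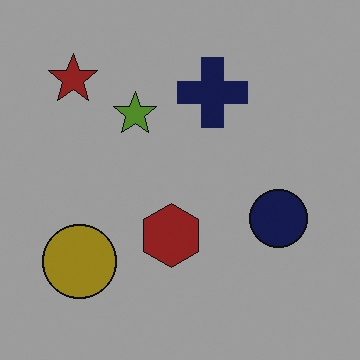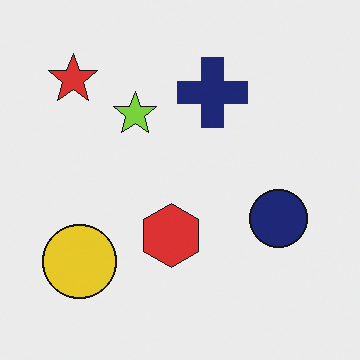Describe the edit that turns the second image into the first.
This is the original image substantially darkened.

Every pixel — background and shapes alike — is uniformly darkened.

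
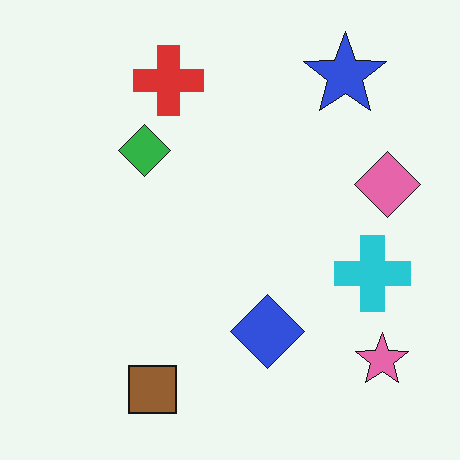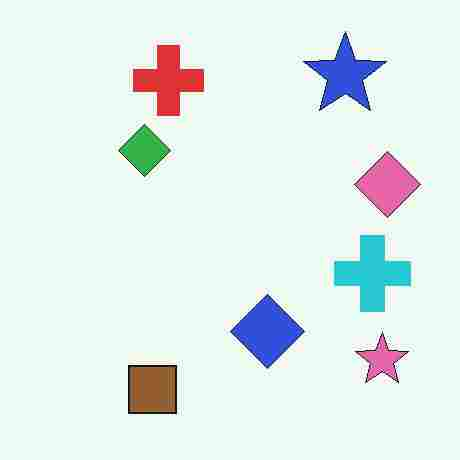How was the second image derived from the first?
Degraded with heavy JPEG compression.

Blocky 8×8 compression artifacts appear around shape edges and the flat background shows ringing — characteristic JPEG degradation.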